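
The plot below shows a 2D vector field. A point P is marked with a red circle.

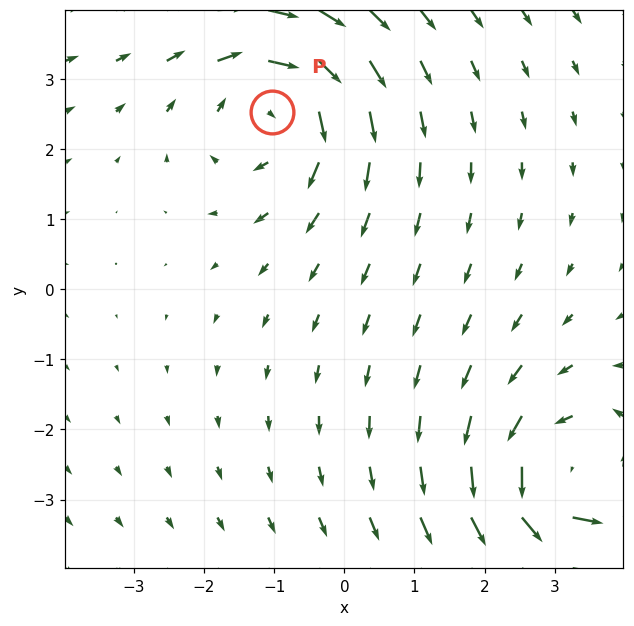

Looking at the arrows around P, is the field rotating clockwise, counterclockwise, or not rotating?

Near P at (-1.0, 2.5) the arrows circulate clockwise. The curl (z-component) there is about -3; negative curl means clockwise rotation.

clockwise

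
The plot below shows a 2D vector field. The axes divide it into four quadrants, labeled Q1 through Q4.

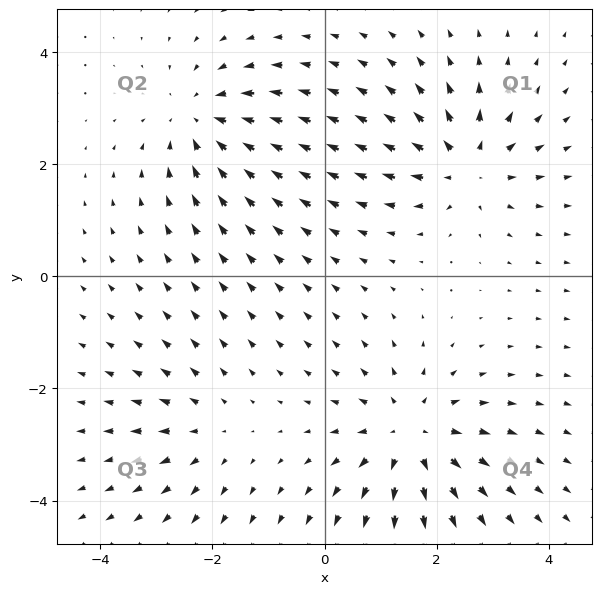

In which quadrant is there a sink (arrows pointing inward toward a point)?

The sink sits at approximately (-2.2, 2.8), which lies in quadrant Q2. The divergence there is about -4, negative as expected for a sink.

Q2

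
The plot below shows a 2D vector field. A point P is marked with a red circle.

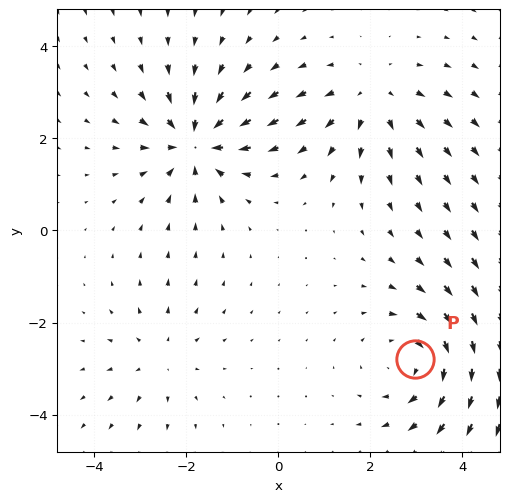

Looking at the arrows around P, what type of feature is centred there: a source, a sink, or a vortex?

At P (3.0, -2.8) the arrows circulate clockwise. Divergence ≈0, curl about -4 — near-zero divergence with nonzero curl is a vortex.

vortex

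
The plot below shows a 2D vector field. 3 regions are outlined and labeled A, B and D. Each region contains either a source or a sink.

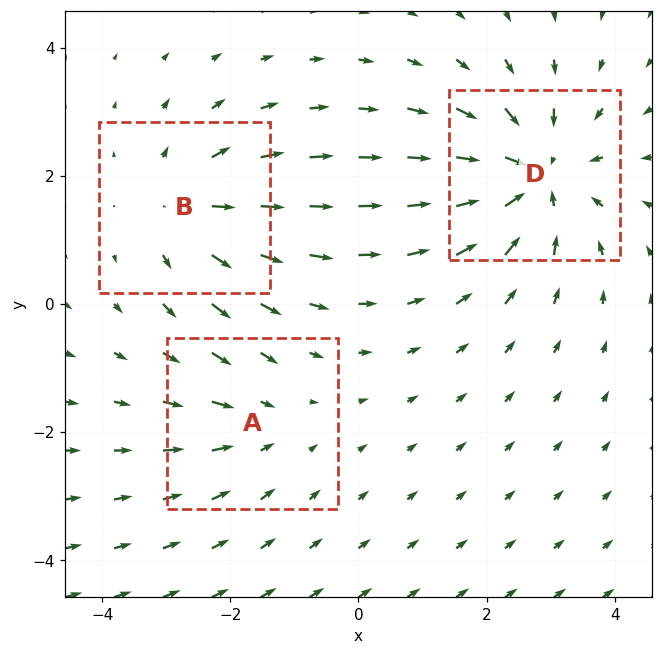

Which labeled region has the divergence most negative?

D

Divergence at each region's feature centre — A: about -2, B: about +3, D: about -4. Region D is most negative.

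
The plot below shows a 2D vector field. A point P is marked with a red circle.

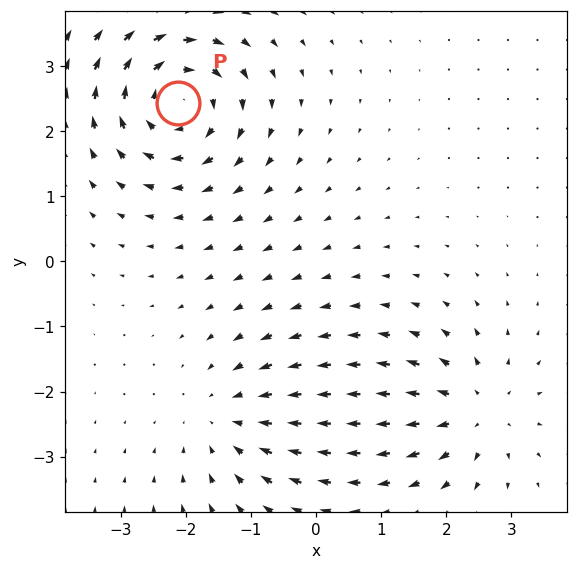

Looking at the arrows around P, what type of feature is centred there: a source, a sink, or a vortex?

vortex

At P (-2.1, 2.4) the arrows circulate clockwise. Divergence ≈0, curl about -6 — near-zero divergence with nonzero curl is a vortex.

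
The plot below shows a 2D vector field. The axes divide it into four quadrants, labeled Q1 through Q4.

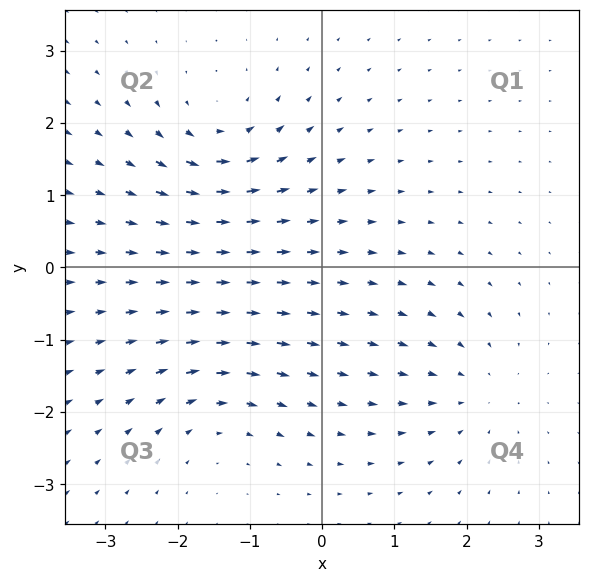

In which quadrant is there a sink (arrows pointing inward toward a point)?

The sink sits at approximately (2.1, -1.7), which lies in quadrant Q4. The divergence there is about -3, negative as expected for a sink.

Q4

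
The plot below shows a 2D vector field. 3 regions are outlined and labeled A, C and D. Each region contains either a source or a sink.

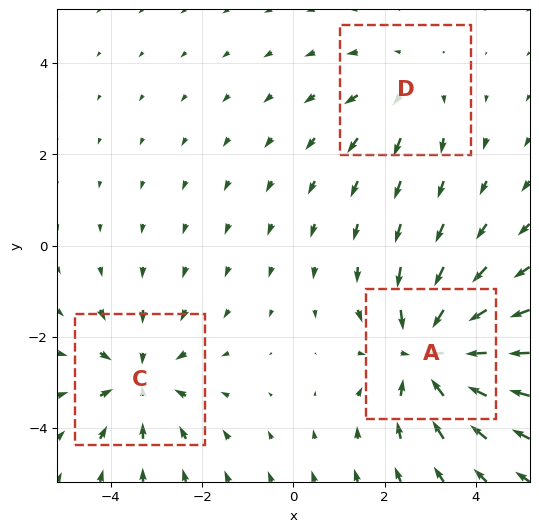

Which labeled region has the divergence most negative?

Divergence at each region's feature centre — A: about -4, C: about -3, D: about +2. Region A is most negative.

A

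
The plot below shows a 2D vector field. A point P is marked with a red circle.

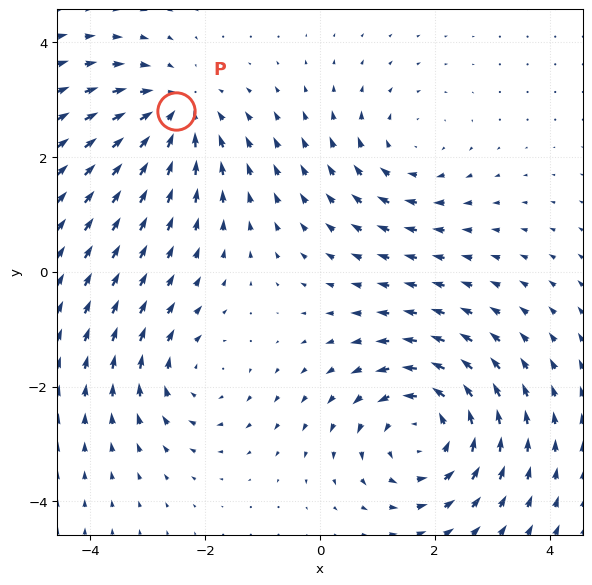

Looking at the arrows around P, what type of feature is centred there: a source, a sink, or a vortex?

At P (-2.5, 2.8) the arrows converge inward. Divergence about -4, curl ≈0 — negative divergence with near-zero curl is a sink.

sink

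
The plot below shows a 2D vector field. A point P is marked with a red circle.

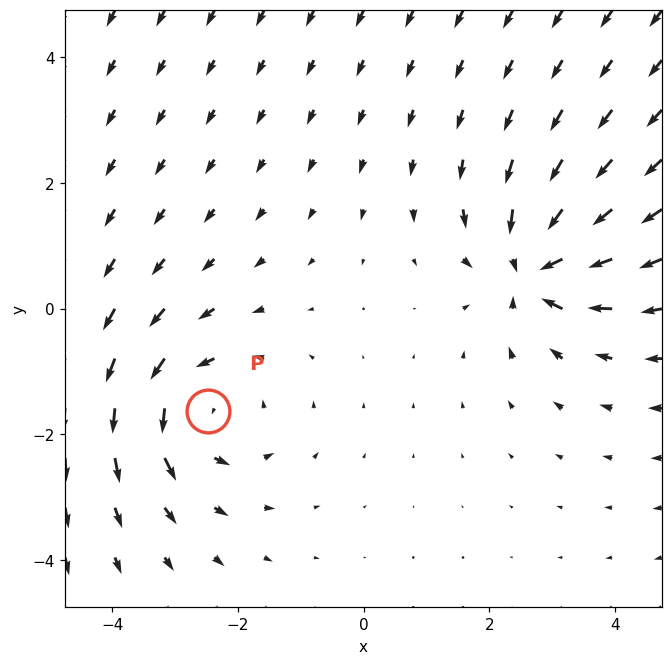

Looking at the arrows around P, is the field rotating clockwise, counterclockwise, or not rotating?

Near P at (-2.5, -1.6) the arrows circulate counterclockwise. The curl (z-component) there is about +3; positive curl means counterclockwise rotation.

counterclockwise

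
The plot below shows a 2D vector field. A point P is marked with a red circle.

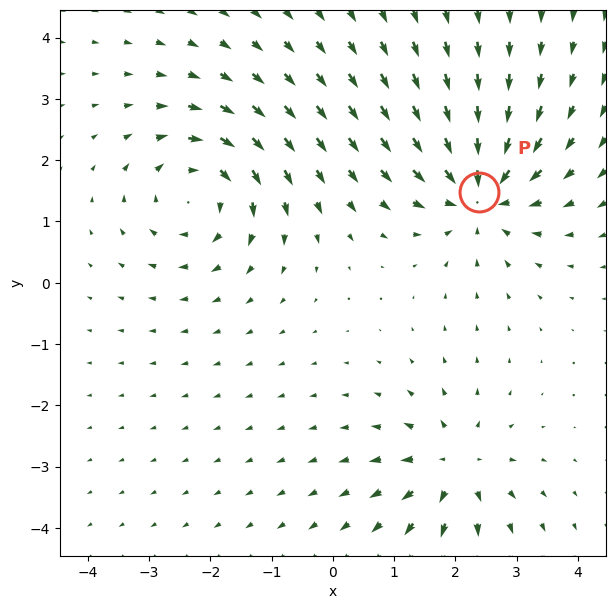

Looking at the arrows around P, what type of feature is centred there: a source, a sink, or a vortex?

At P (2.4, 1.5) the arrows converge inward. Divergence about -5, curl ≈0 — negative divergence with near-zero curl is a sink.

sink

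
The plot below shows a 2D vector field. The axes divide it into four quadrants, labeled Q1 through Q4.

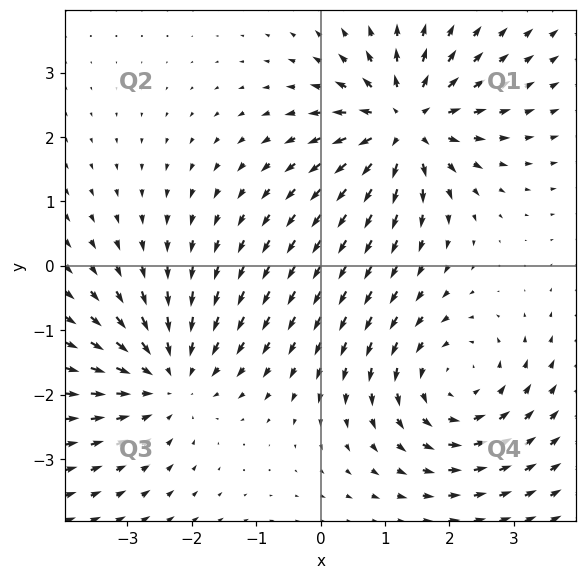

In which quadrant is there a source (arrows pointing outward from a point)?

Q1

The source sits at approximately (1.3, 2.2), which lies in quadrant Q1. The divergence there is about +4, positive as expected for a source.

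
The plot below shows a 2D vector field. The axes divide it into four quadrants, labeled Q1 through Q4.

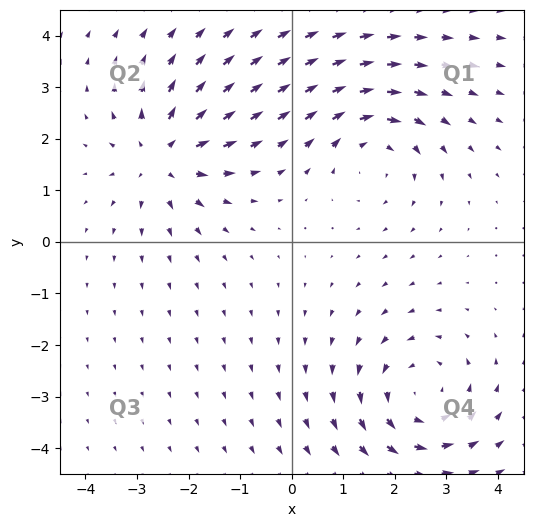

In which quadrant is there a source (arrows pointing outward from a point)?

The source sits at approximately (-2.5, 1.7), which lies in quadrant Q2. The divergence there is about +4, positive as expected for a source.

Q2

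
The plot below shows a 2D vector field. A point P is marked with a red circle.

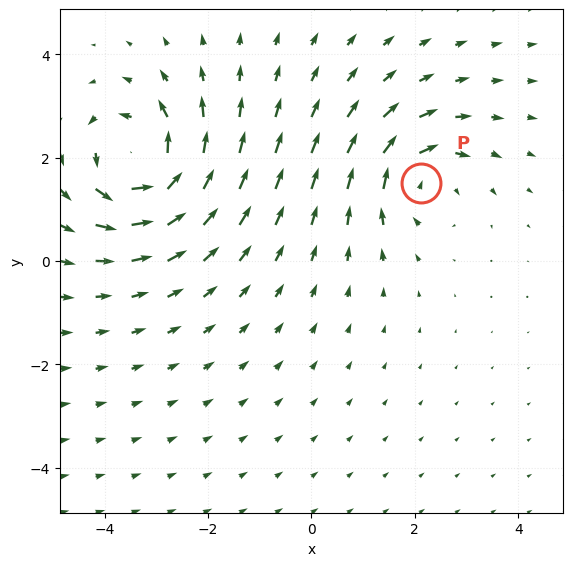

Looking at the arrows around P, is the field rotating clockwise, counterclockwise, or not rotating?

Near P at (2.1, 1.5) the arrows circulate clockwise. The curl (z-component) there is about -4; negative curl means clockwise rotation.

clockwise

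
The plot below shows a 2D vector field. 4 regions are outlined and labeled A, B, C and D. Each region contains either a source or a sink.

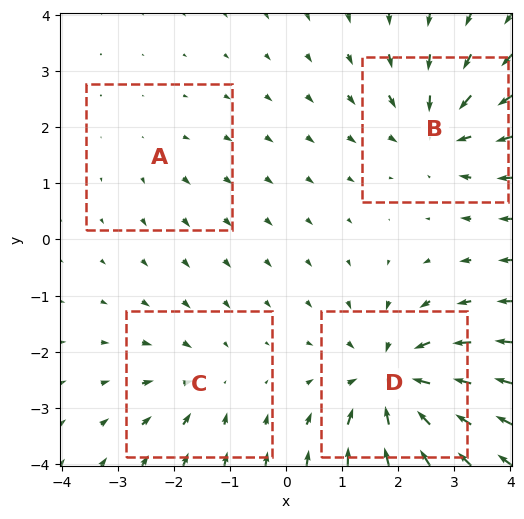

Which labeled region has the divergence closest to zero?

A

Divergence at each region's feature centre — A: about +2, B: about -5, C: about -3, D: about -8. Region A is closest to zero.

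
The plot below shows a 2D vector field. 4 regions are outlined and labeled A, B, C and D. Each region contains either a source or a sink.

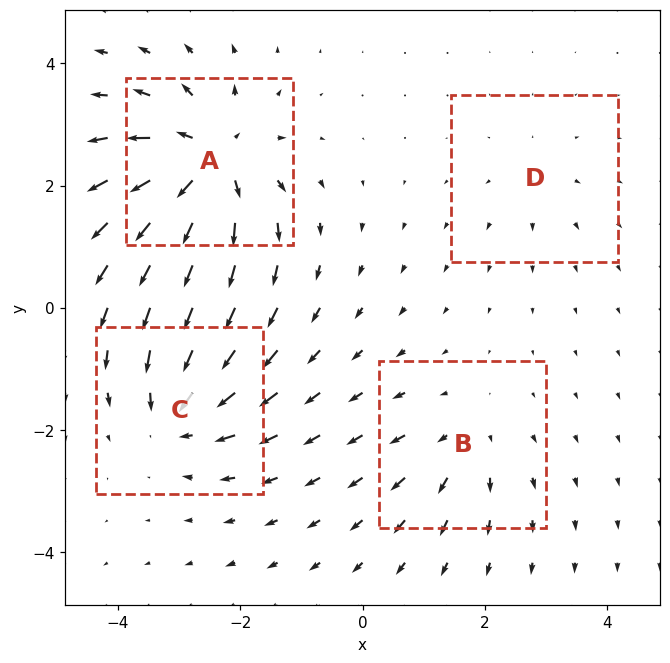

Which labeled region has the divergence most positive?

A

Divergence at each region's feature centre — A: about +9, B: about +4, C: about -6, D: about +2. Region A is most positive.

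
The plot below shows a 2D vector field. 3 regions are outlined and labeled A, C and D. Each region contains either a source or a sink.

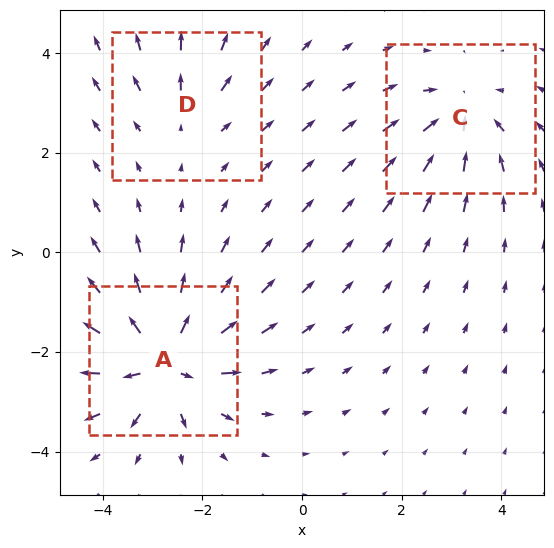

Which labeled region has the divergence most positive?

Divergence at each region's feature centre — A: about +6, C: about -4, D: about +2. Region A is most positive.

A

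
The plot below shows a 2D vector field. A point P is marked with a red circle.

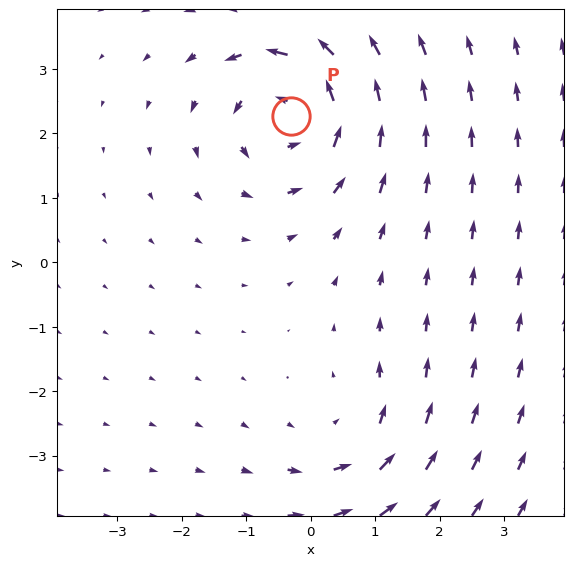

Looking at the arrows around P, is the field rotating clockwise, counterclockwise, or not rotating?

Near P at (-0.3, 2.3) the arrows circulate counterclockwise. The curl (z-component) there is about +5; positive curl means counterclockwise rotation.

counterclockwise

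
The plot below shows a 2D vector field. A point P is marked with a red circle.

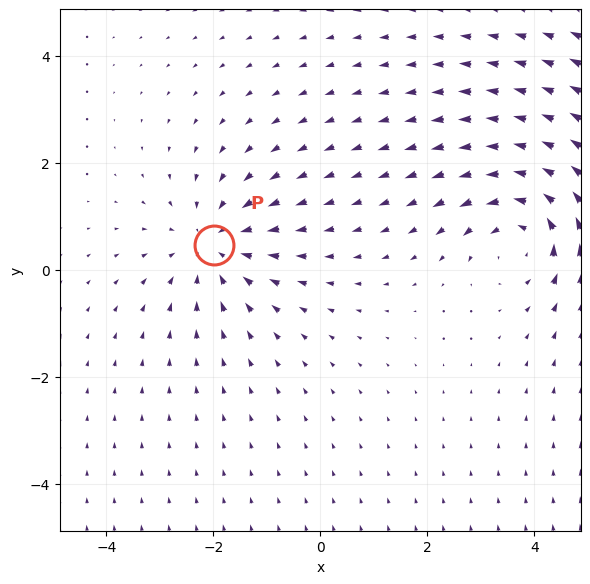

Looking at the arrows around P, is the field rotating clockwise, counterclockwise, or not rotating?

Near P at (-2.0, 0.5) the arrows show no circulation. The curl there is ≈0.

not rotating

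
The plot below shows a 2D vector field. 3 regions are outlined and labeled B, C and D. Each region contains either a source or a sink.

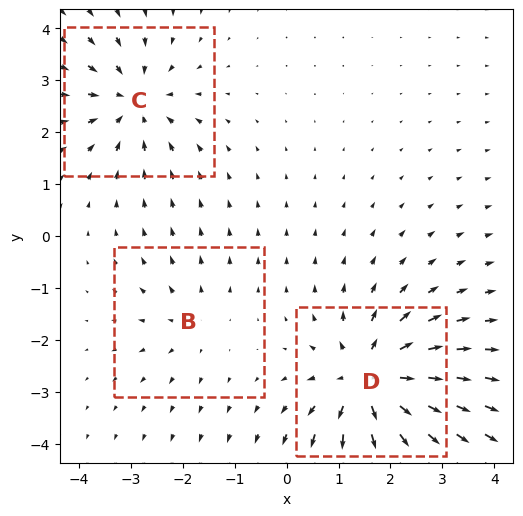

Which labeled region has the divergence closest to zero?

B

Divergence at each region's feature centre — B: about +2, C: about -4, D: about +5. Region B is closest to zero.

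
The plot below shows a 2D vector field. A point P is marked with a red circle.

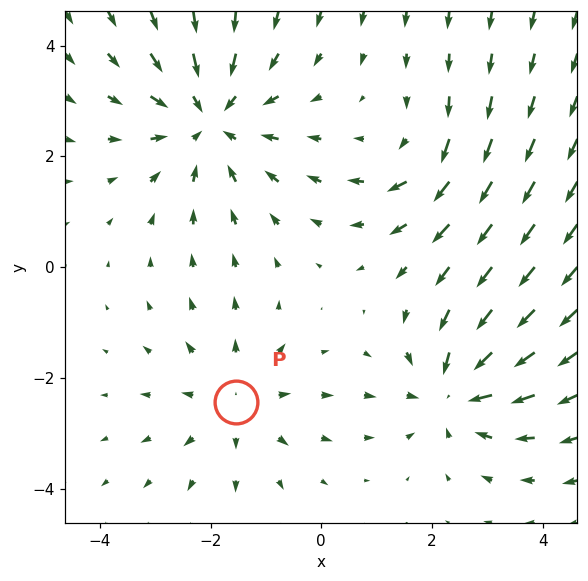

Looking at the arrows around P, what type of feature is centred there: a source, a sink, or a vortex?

At P (-1.5, -2.4) the arrows spread outward. Divergence about +3, curl ≈0 — positive divergence with near-zero curl is a source.

source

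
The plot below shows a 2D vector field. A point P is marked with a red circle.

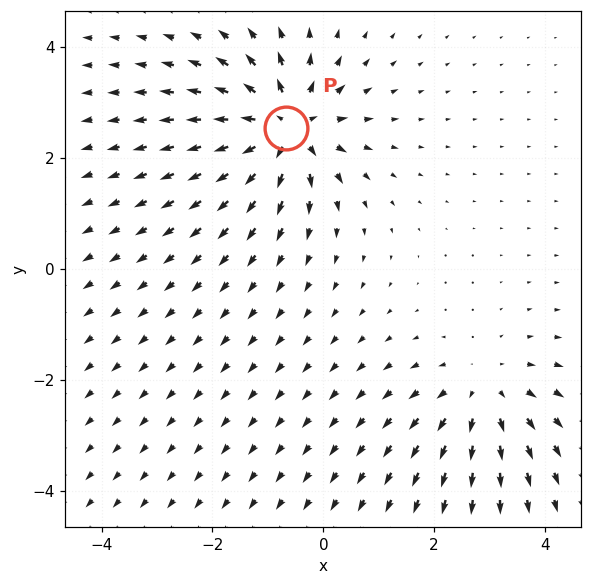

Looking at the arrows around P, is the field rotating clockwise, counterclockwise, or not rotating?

Near P at (-0.7, 2.6) the arrows show no circulation. The curl there is ≈0.

not rotating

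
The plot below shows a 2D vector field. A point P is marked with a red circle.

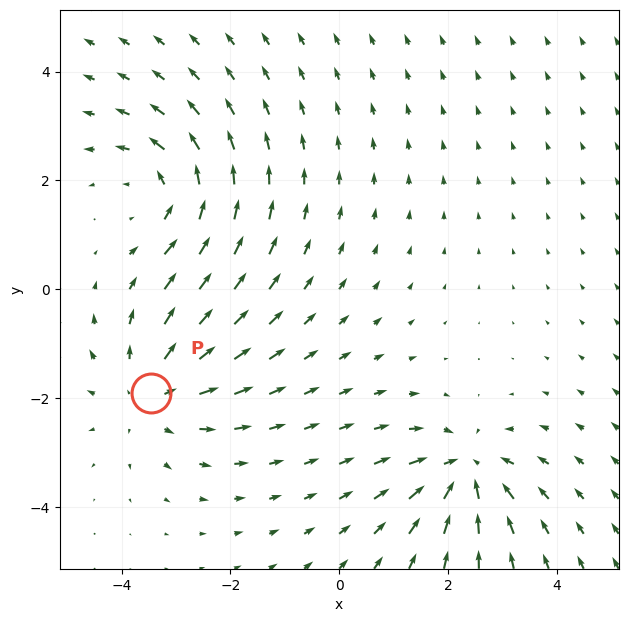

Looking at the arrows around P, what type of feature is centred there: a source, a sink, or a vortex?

source

At P (-3.5, -1.9) the arrows spread outward. Divergence about +4, curl ≈0 — positive divergence with near-zero curl is a source.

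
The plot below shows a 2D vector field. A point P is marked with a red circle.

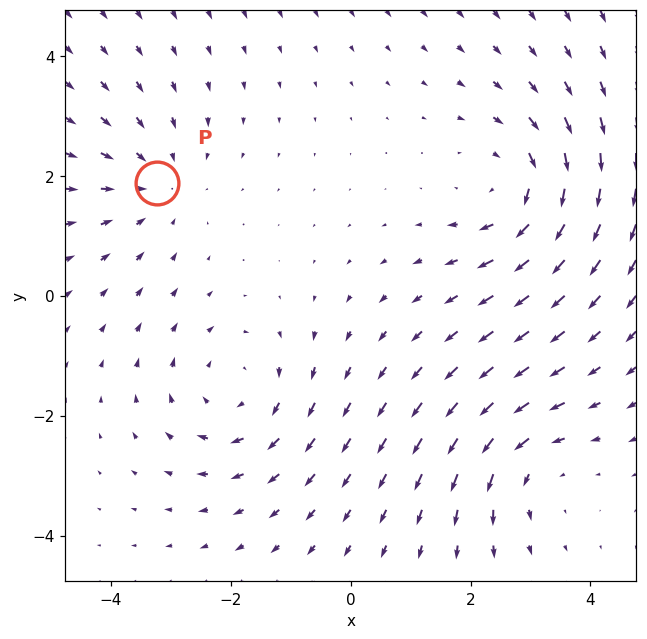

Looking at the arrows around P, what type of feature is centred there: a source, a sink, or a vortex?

At P (-3.2, 1.9) the arrows converge inward. Divergence about -3, curl ≈0 — negative divergence with near-zero curl is a sink.

sink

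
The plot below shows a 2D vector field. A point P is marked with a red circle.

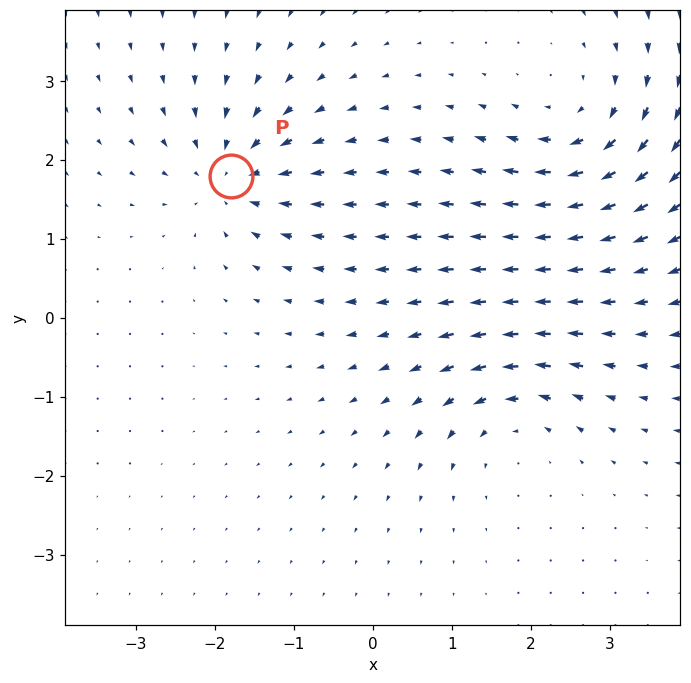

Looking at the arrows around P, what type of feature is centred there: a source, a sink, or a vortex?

sink

At P (-1.8, 1.8) the arrows converge inward. Divergence about -4, curl ≈0 — negative divergence with near-zero curl is a sink.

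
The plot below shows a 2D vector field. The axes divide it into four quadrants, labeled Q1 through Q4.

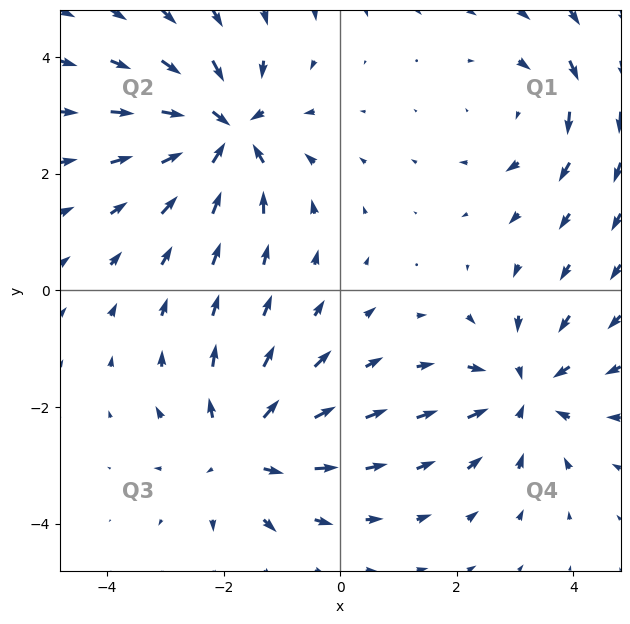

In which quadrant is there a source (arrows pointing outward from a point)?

Q3

The source sits at approximately (-1.7, -2.7), which lies in quadrant Q3. The divergence there is about +4, positive as expected for a source.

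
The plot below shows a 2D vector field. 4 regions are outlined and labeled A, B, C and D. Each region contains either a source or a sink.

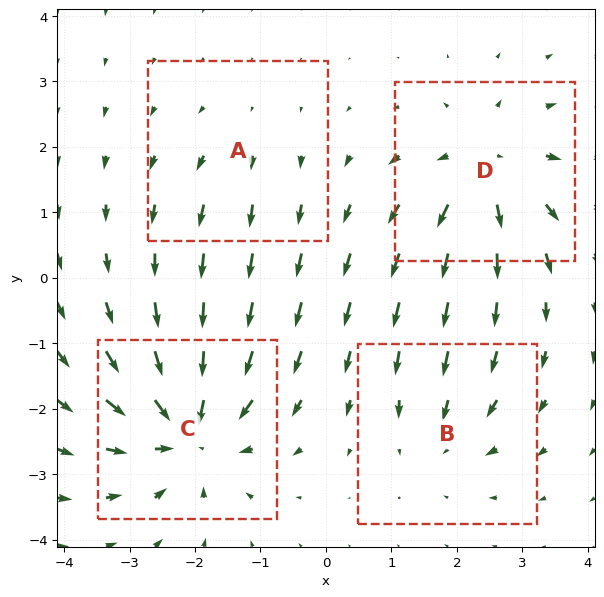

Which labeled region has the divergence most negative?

Divergence at each region's feature centre — A: about +2, B: about -3, C: about -7, D: about +6. Region C is most negative.

C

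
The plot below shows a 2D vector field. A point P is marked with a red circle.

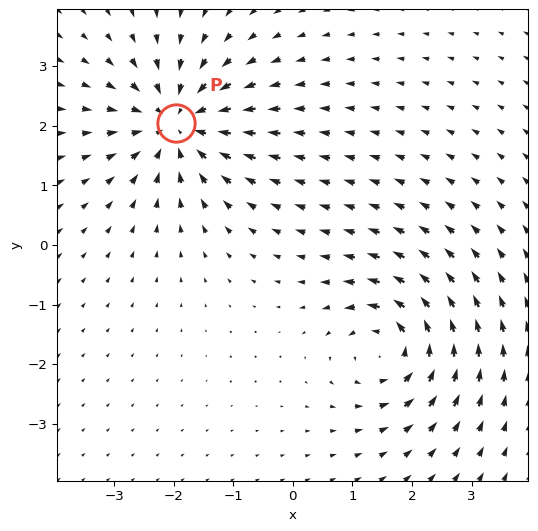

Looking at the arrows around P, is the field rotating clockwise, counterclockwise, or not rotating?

Near P at (-2.0, 2.0) the arrows show no circulation. The curl there is ≈0.

not rotating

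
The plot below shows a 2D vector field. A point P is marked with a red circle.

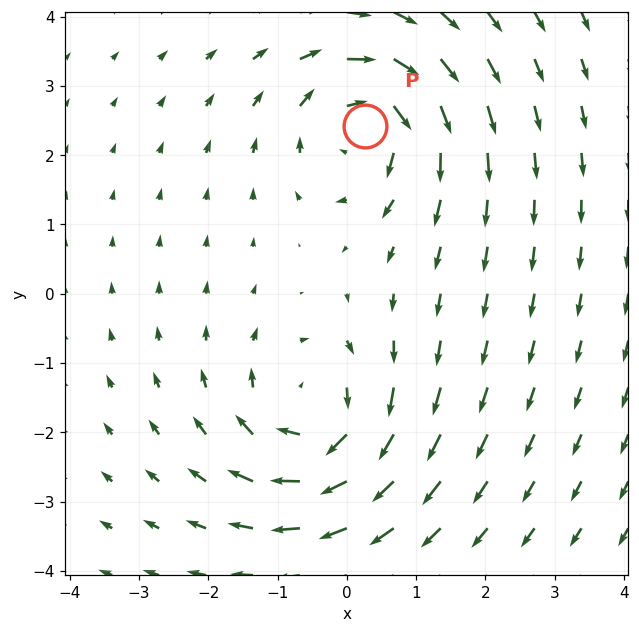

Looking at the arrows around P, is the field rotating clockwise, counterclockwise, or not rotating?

Near P at (0.3, 2.4) the arrows circulate clockwise. The curl (z-component) there is about -5; negative curl means clockwise rotation.

clockwise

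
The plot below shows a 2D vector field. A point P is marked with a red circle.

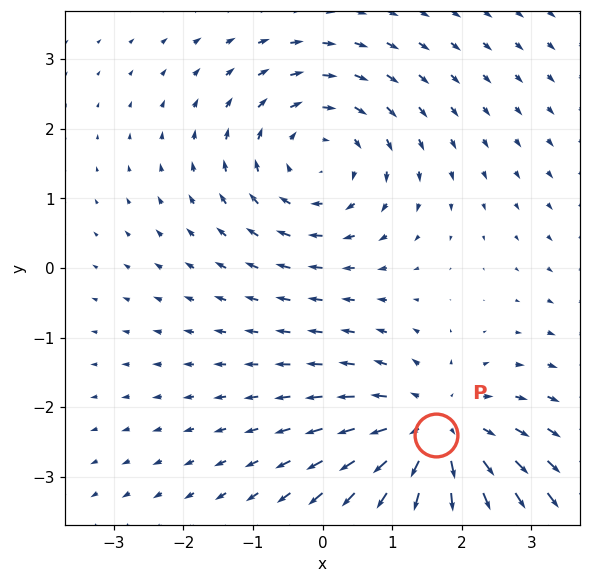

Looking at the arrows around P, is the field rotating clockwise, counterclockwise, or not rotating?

Near P at (1.6, -2.4) the arrows show no circulation. The curl there is ≈0.

not rotating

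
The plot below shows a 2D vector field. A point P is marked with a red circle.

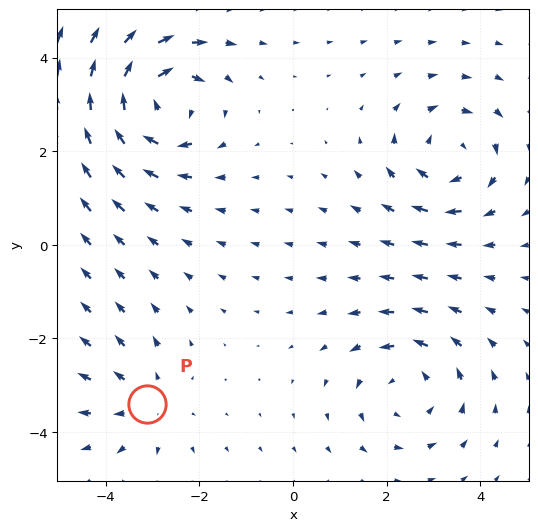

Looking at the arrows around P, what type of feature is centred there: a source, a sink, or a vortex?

source

At P (-3.1, -3.4) the arrows spread outward. Divergence about +2, curl ≈0 — positive divergence with near-zero curl is a source.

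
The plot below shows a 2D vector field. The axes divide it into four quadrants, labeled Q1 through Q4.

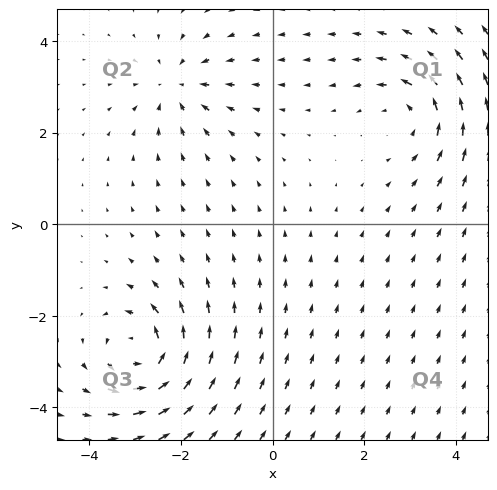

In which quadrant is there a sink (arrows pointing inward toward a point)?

The sink sits at approximately (-2.1, 3.0), which lies in quadrant Q2. The divergence there is about -3, negative as expected for a sink.

Q2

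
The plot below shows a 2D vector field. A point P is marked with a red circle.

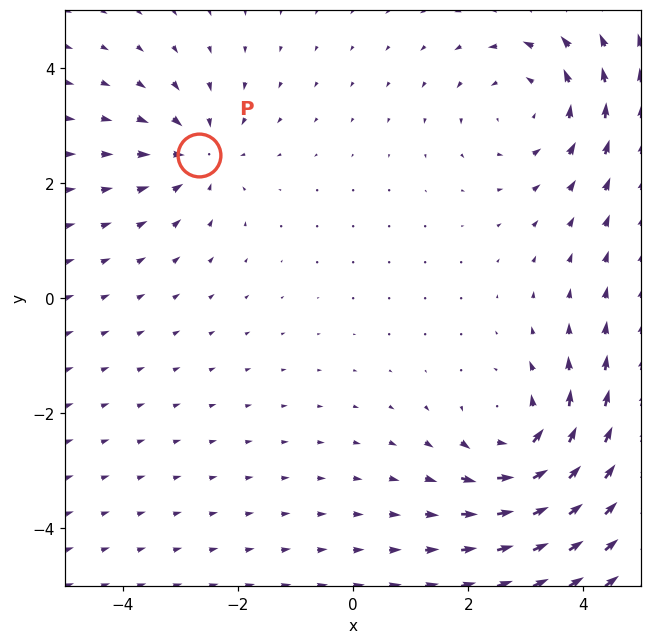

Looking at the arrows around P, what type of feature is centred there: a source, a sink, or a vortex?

sink

At P (-2.7, 2.5) the arrows converge inward. Divergence about -3, curl ≈0 — negative divergence with near-zero curl is a sink.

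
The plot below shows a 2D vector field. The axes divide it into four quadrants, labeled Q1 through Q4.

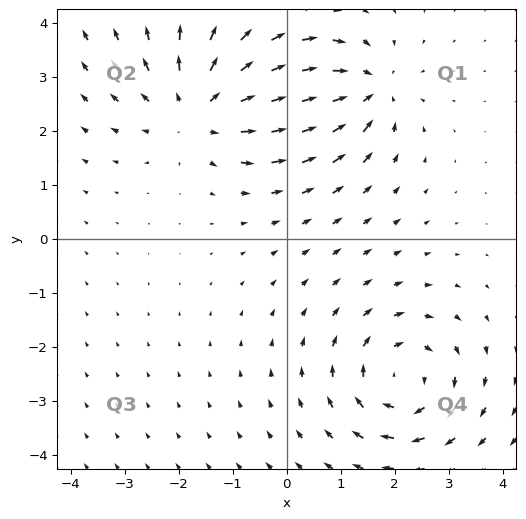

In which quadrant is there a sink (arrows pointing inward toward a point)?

Q1

The sink sits at approximately (1.5, 2.7), which lies in quadrant Q1. The divergence there is about -5, negative as expected for a sink.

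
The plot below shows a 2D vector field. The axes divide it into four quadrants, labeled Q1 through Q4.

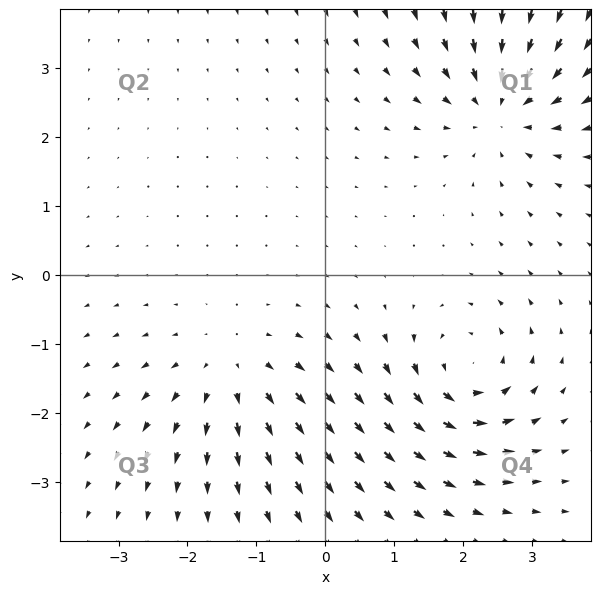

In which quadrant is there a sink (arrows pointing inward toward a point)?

The sink sits at approximately (2.5, 2.4), which lies in quadrant Q1. The divergence there is about -4, negative as expected for a sink.

Q1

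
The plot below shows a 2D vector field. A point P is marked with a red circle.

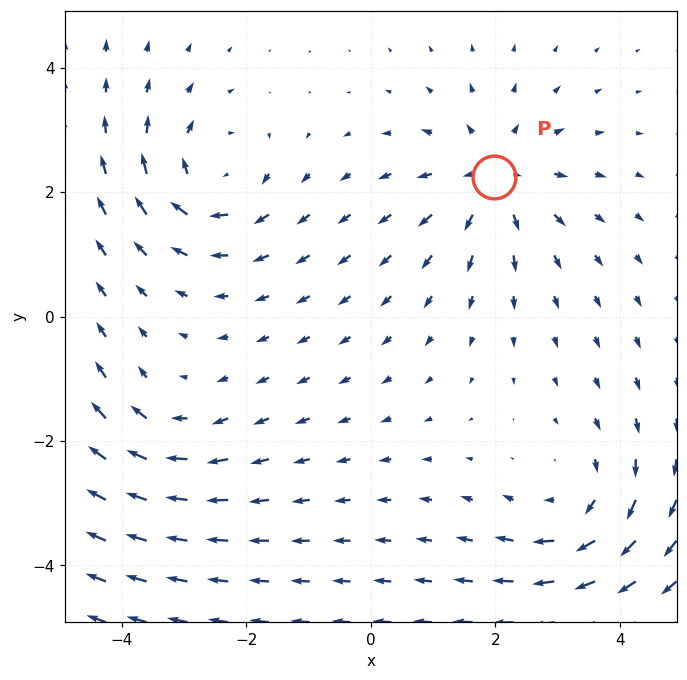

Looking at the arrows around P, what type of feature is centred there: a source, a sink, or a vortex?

source

At P (2.0, 2.2) the arrows spread outward. Divergence about +4, curl ≈0 — positive divergence with near-zero curl is a source.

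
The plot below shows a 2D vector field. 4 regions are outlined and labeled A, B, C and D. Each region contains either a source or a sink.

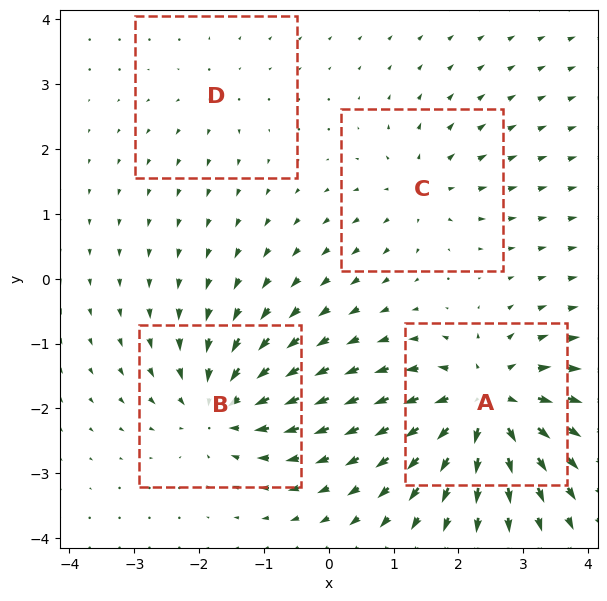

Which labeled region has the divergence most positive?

Divergence at each region's feature centre — A: about +8, B: about -6, C: about +4, D: about +2. Region A is most positive.

A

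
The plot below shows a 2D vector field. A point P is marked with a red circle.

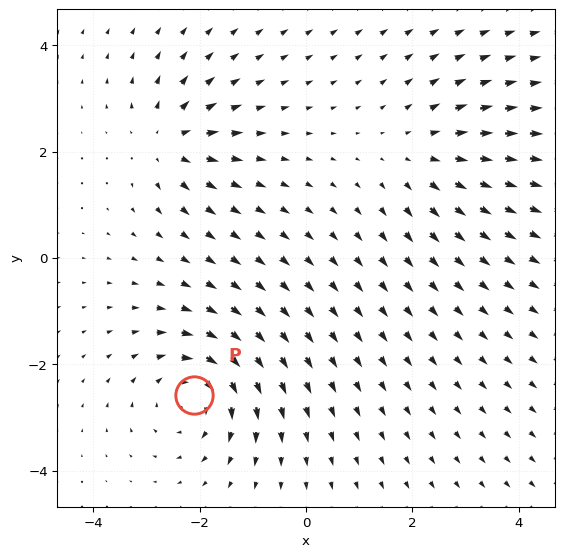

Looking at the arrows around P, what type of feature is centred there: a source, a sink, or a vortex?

At P (-2.1, -2.6) the arrows circulate clockwise. Divergence ≈0, curl about -5 — near-zero divergence with nonzero curl is a vortex.

vortex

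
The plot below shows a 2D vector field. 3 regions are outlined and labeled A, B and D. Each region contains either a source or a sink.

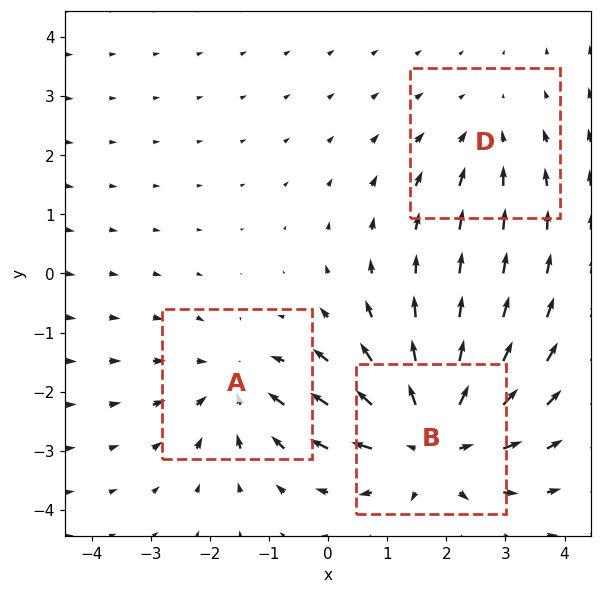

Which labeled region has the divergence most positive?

B

Divergence at each region's feature centre — A: about -3, B: about +4, D: about -2. Region B is most positive.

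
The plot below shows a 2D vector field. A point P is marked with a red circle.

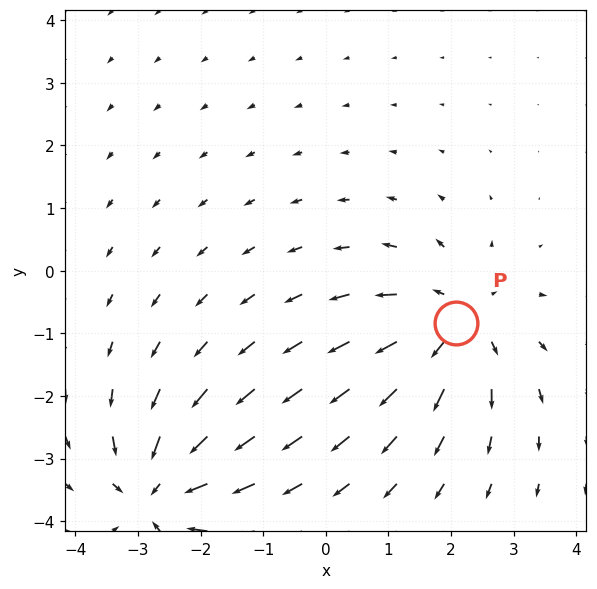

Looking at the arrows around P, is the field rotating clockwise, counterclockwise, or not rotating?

not rotating

Near P at (2.1, -0.8) the arrows show no circulation. The curl there is ≈0.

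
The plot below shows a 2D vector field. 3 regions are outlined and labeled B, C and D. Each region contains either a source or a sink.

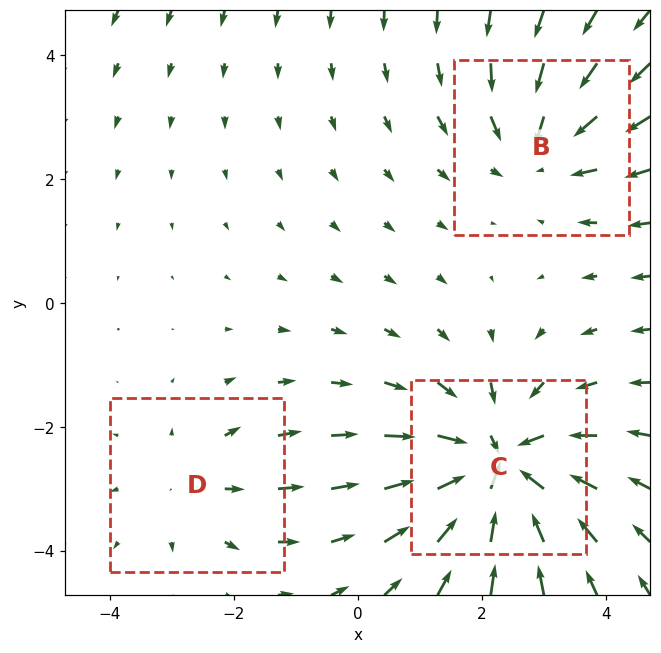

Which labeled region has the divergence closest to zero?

Divergence at each region's feature centre — B: about -3, C: about -5, D: about +2. Region D is closest to zero.

D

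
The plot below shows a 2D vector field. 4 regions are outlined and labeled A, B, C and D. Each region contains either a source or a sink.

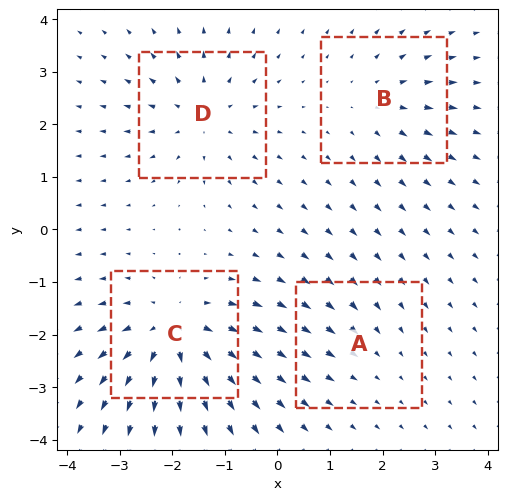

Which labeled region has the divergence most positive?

C

Divergence at each region's feature centre — A: about -2, B: about +3, C: about +7, D: about +5. Region C is most positive.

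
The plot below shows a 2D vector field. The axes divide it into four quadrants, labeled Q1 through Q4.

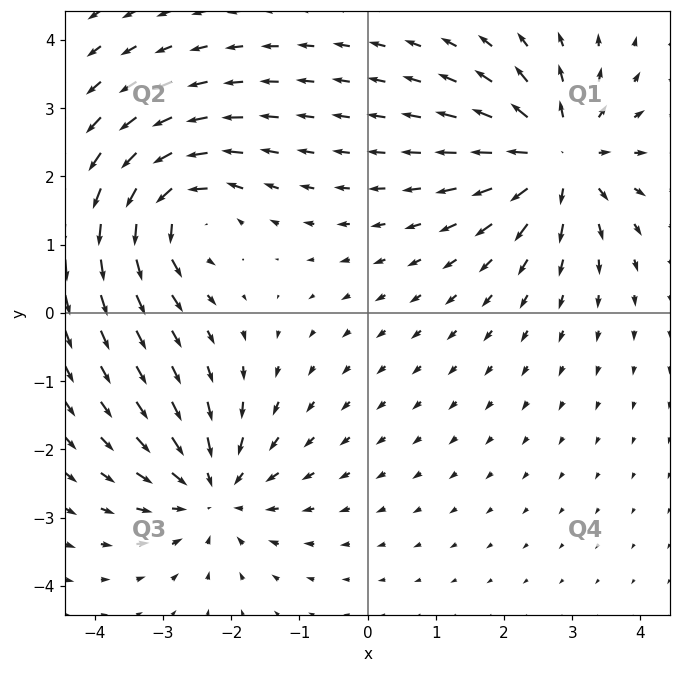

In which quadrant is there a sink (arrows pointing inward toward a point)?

Q3

The sink sits at approximately (-2.3, -2.6), which lies in quadrant Q3. The divergence there is about -4, negative as expected for a sink.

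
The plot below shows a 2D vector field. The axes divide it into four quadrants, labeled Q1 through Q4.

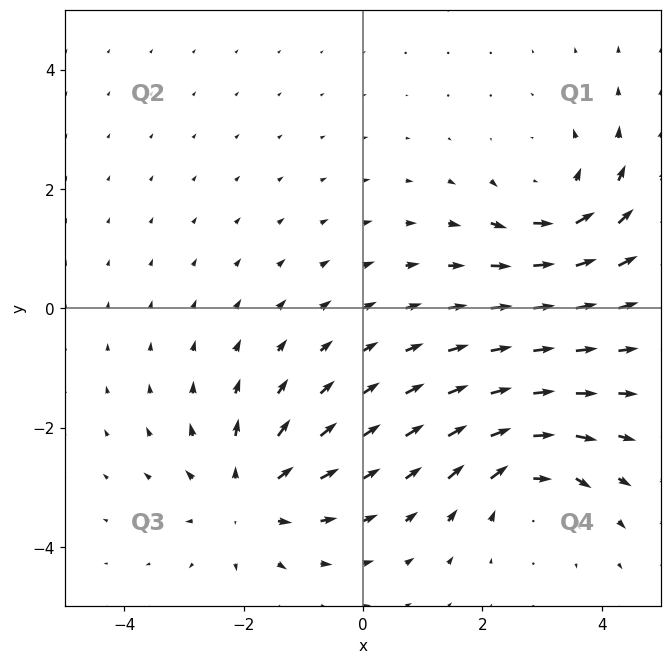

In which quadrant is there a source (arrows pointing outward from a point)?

Q3

The source sits at approximately (-1.9, -3.2), which lies in quadrant Q3. The divergence there is about +4, positive as expected for a source.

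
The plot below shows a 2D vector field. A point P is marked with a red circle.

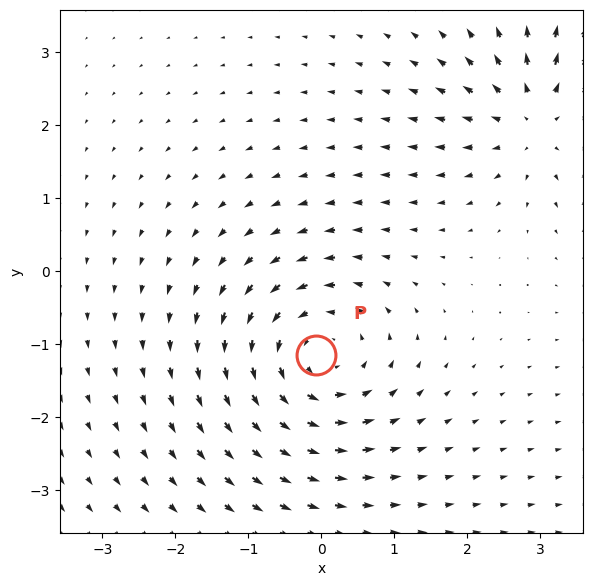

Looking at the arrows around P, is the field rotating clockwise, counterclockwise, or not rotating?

Near P at (-0.1, -1.2) the arrows circulate counterclockwise. The curl (z-component) there is about +5; positive curl means counterclockwise rotation.

counterclockwise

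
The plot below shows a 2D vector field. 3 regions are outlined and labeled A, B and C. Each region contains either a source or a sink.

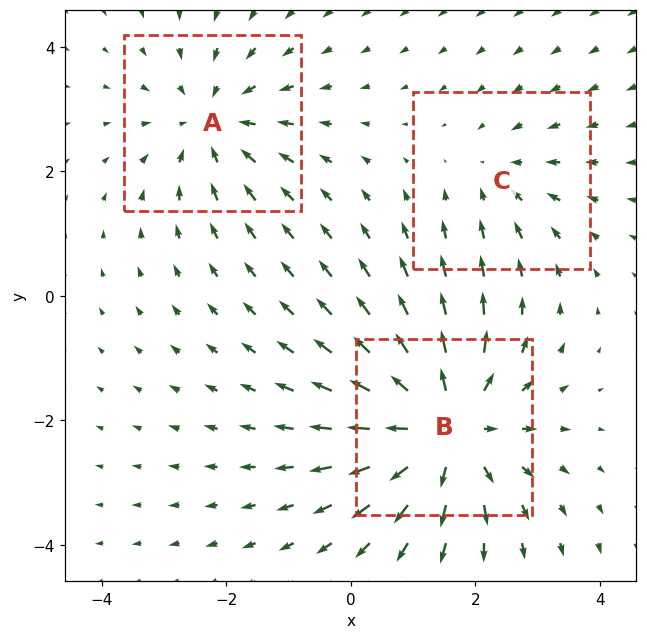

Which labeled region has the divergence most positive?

B

Divergence at each region's feature centre — A: about -3, B: about +5, C: about -2. Region B is most positive.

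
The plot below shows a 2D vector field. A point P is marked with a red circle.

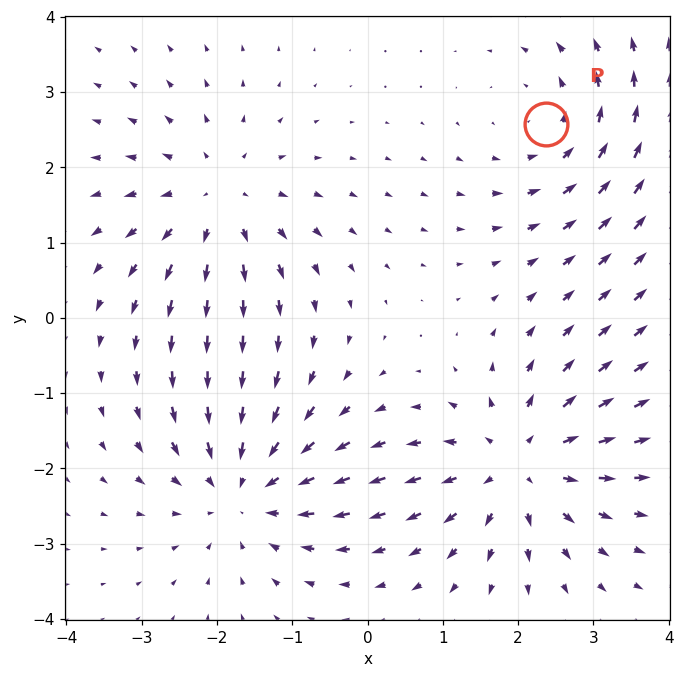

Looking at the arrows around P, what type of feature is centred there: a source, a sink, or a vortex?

vortex

At P (2.4, 2.6) the arrows circulate counterclockwise. Divergence ≈0, curl about +3 — near-zero divergence with nonzero curl is a vortex.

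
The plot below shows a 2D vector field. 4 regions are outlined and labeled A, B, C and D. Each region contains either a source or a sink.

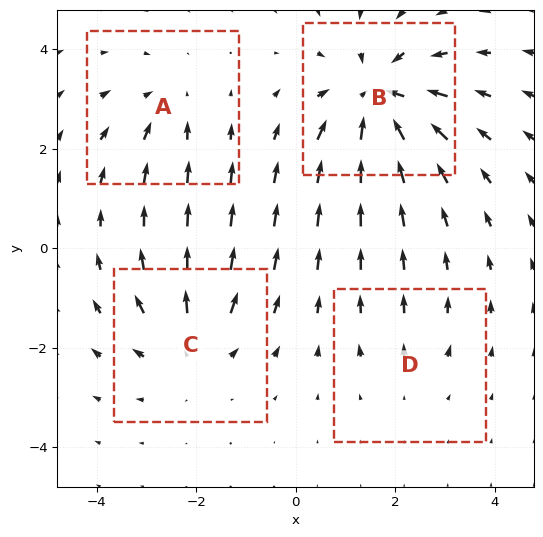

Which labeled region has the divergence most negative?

B

Divergence at each region's feature centre — A: about -3, B: about -6, C: about +4, D: about +2. Region B is most negative.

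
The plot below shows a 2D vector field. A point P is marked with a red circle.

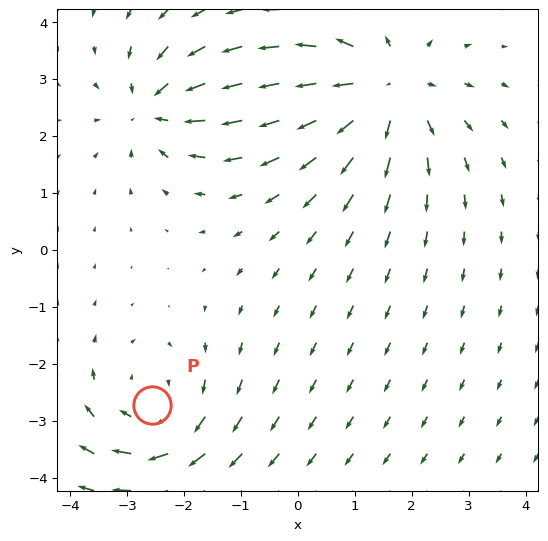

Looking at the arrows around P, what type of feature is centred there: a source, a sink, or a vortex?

vortex

At P (-2.6, -2.7) the arrows circulate clockwise. Divergence ≈0, curl about -3 — near-zero divergence with nonzero curl is a vortex.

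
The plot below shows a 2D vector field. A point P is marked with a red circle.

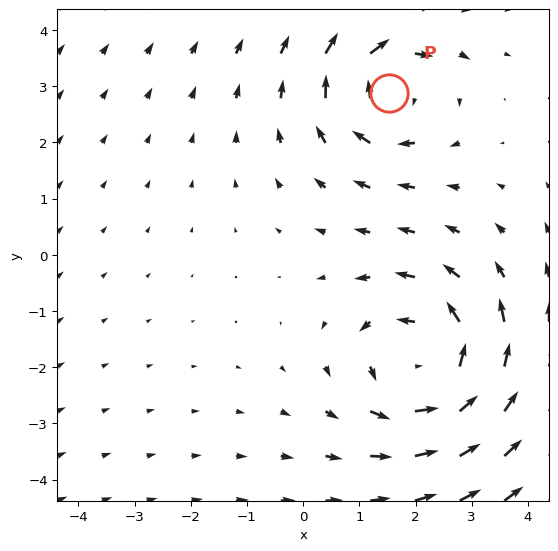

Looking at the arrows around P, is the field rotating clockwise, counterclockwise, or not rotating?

Near P at (1.5, 2.9) the arrows circulate clockwise. The curl (z-component) there is about -4; negative curl means clockwise rotation.

clockwise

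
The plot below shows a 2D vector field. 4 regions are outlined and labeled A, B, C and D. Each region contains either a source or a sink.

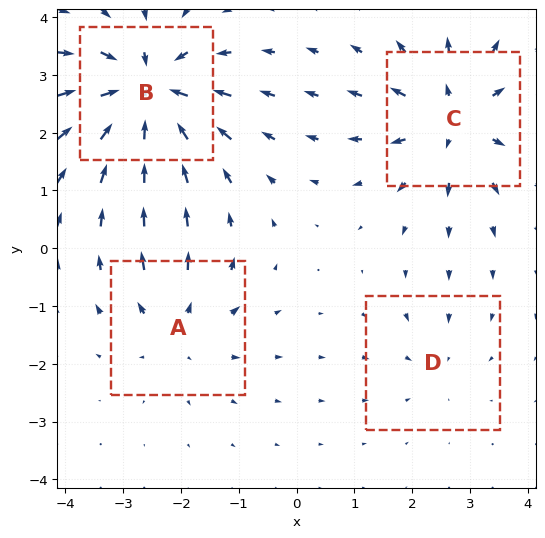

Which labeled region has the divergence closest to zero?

Divergence at each region's feature centre — A: about +4, B: about -7, C: about +5, D: about -2. Region D is closest to zero.

D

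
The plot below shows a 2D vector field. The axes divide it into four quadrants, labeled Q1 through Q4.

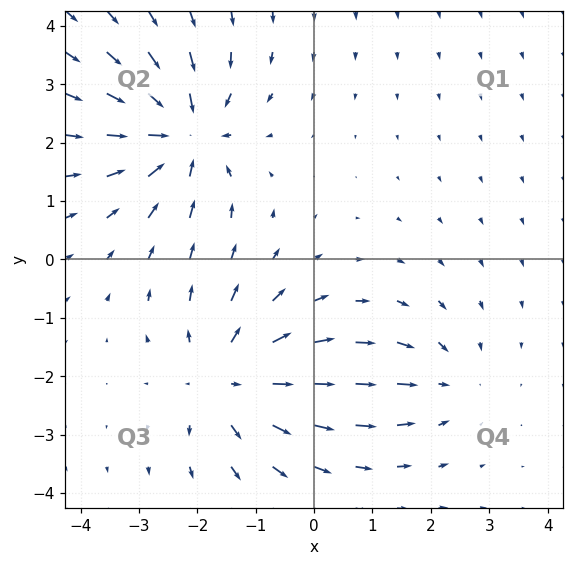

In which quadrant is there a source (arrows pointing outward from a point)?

Q3

The source sits at approximately (-1.5, -2.1), which lies in quadrant Q3. The divergence there is about +4, positive as expected for a source.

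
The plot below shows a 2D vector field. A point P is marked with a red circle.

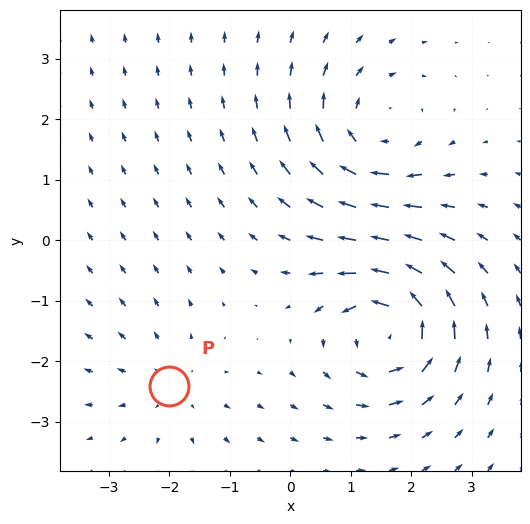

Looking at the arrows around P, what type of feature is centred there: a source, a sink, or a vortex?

At P (-2.0, -2.4) the arrows spread outward. Divergence about +2, curl ≈0 — positive divergence with near-zero curl is a source.

source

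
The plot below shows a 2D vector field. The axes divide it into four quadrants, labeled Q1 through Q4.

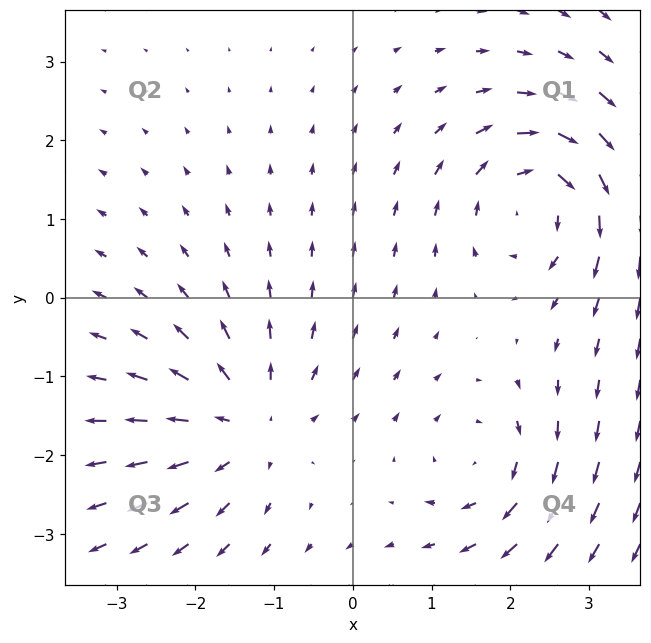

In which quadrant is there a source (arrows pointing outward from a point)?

The source sits at approximately (-1.3, -1.6), which lies in quadrant Q3. The divergence there is about +4, positive as expected for a source.

Q3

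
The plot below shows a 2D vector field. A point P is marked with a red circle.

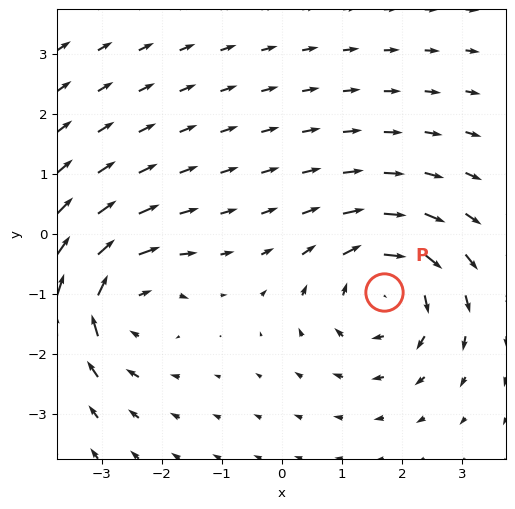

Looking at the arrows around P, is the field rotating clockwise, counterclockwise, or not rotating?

Near P at (1.7, -1.0) the arrows circulate clockwise. The curl (z-component) there is about -5; negative curl means clockwise rotation.

clockwise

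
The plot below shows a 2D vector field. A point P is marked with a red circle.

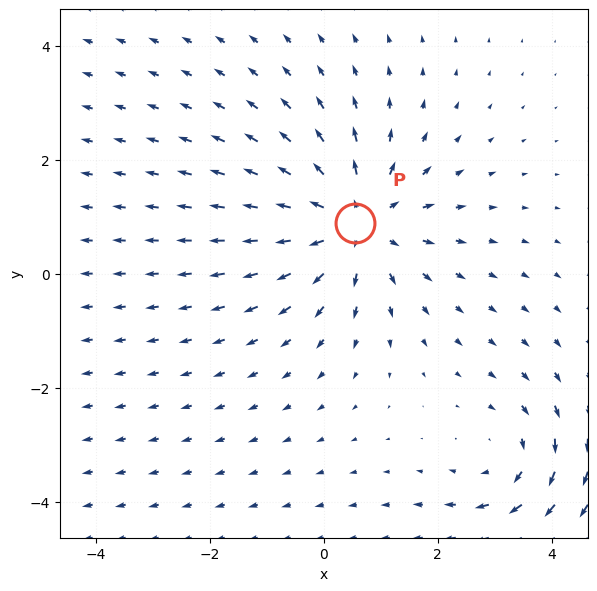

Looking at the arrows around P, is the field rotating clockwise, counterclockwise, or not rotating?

not rotating

Near P at (0.6, 0.9) the arrows show no circulation. The curl there is ≈0.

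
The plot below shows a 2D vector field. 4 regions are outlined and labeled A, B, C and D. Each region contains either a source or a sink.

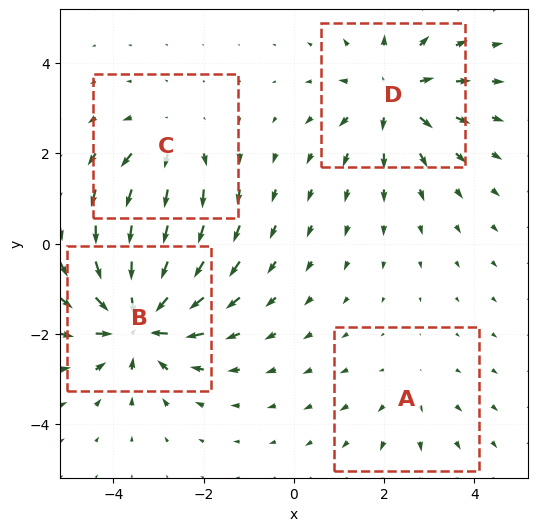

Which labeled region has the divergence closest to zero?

Divergence at each region's feature centre — A: about +2, B: about -7, C: about +3, D: about +5. Region A is closest to zero.

A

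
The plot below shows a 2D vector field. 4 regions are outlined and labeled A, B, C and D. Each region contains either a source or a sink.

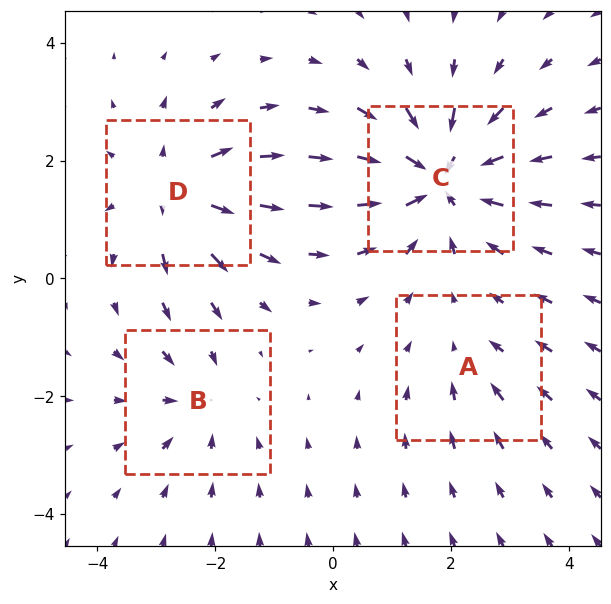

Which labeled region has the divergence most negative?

C

Divergence at each region's feature centre — A: about -2, B: about -3, C: about -7, D: about +5. Region C is most negative.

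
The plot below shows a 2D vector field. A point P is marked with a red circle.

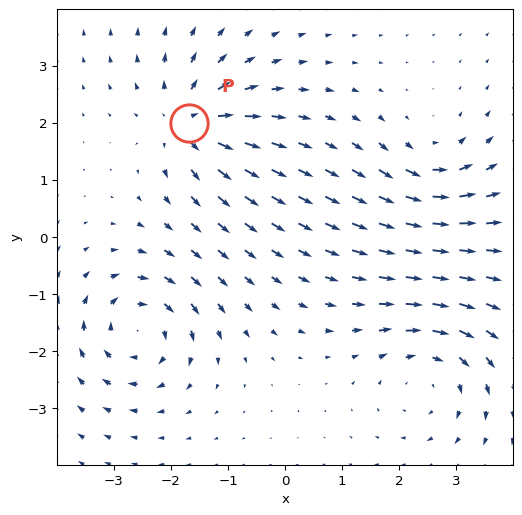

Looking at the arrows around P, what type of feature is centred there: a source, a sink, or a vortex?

At P (-1.7, 2.0) the arrows spread outward. Divergence about +5, curl ≈0 — positive divergence with near-zero curl is a source.

source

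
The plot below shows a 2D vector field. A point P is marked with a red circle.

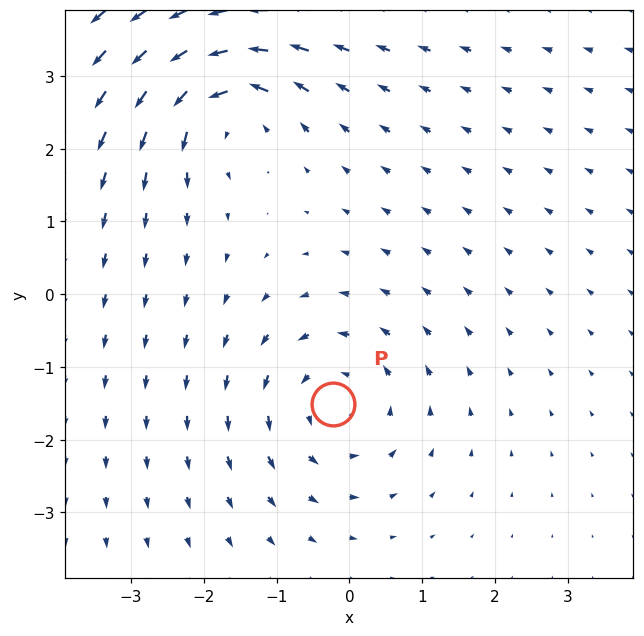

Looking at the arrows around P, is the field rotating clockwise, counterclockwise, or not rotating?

Near P at (-0.2, -1.5) the arrows circulate counterclockwise. The curl (z-component) there is about +4; positive curl means counterclockwise rotation.

counterclockwise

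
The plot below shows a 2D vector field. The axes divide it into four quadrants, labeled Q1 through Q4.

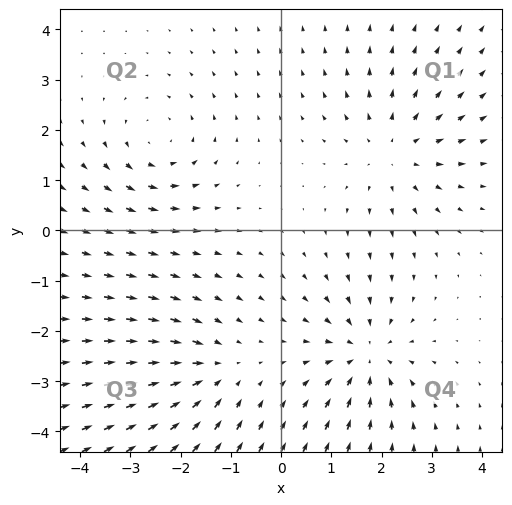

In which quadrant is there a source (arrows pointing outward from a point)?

The source sits at approximately (2.3, 1.6), which lies in quadrant Q1. The divergence there is about +3, positive as expected for a source.

Q1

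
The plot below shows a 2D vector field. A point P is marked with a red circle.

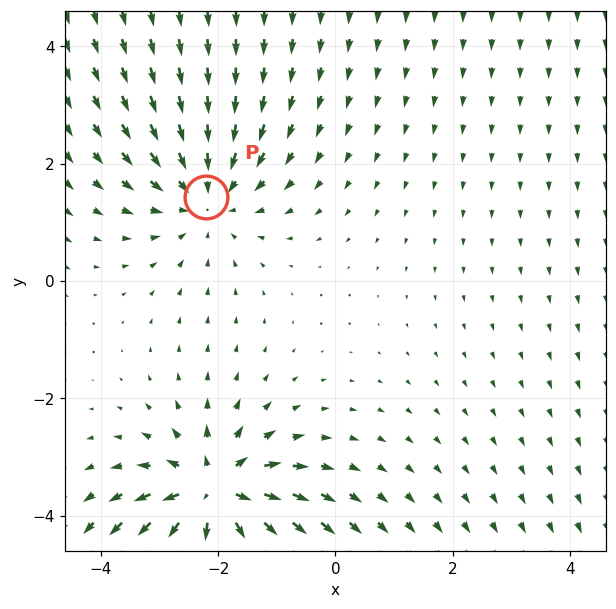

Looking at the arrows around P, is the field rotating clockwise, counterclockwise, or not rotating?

not rotating

Near P at (-2.2, 1.4) the arrows show no circulation. The curl there is ≈0.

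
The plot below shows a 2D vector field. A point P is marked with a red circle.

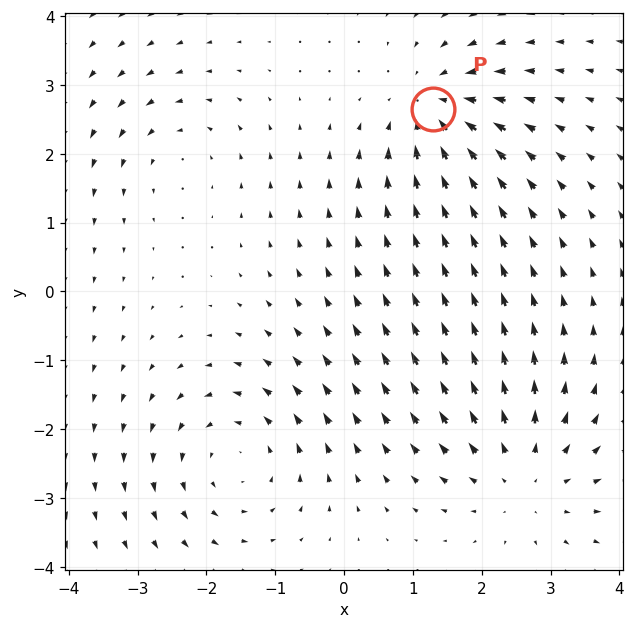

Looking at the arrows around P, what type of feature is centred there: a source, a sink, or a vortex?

At P (1.3, 2.7) the arrows converge inward. Divergence about -4, curl ≈0 — negative divergence with near-zero curl is a sink.

sink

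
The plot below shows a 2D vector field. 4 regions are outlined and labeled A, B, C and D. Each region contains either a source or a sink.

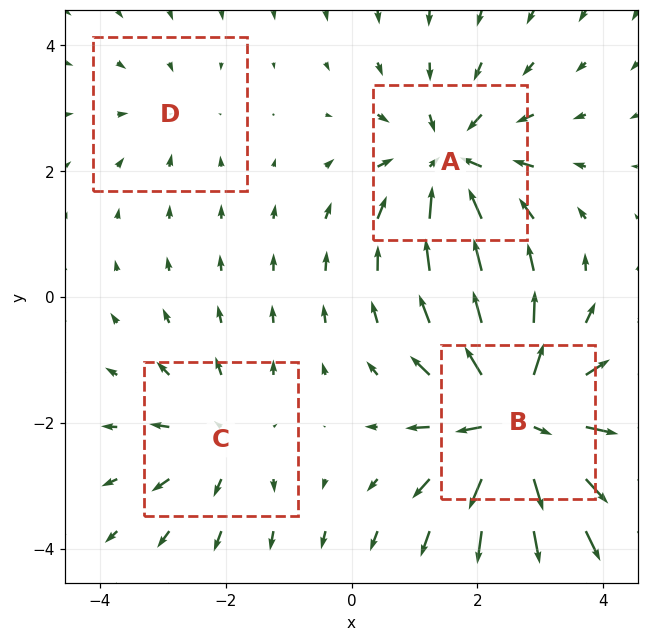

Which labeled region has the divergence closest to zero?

Divergence at each region's feature centre — A: about -5, B: about +8, C: about +3, D: about -2. Region D is closest to zero.

D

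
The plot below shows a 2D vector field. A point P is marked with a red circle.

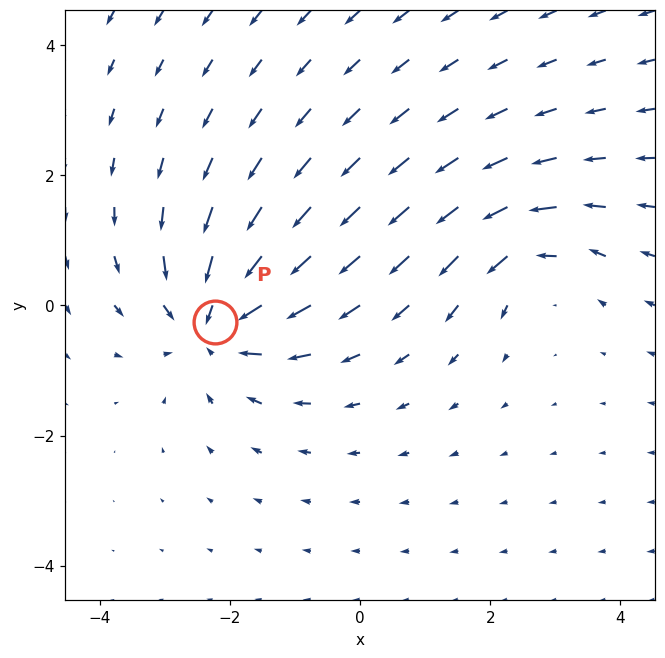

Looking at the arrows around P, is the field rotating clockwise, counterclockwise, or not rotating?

not rotating

Near P at (-2.2, -0.3) the arrows show no circulation. The curl there is ≈0.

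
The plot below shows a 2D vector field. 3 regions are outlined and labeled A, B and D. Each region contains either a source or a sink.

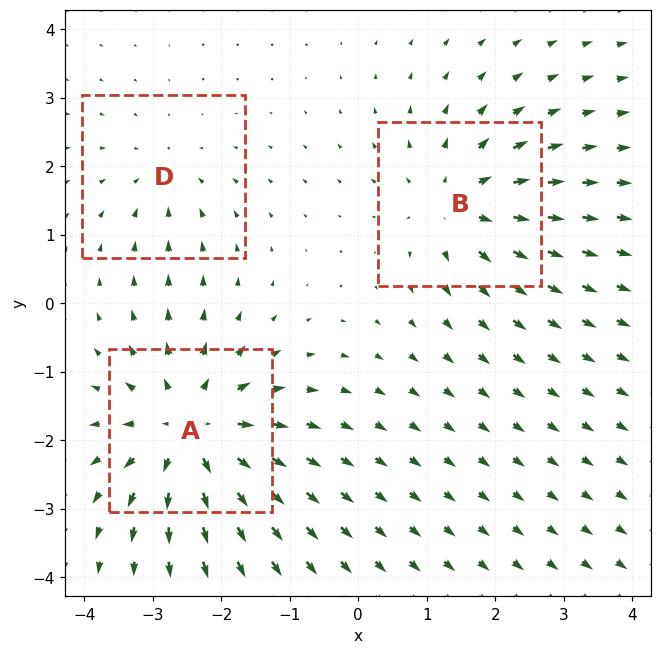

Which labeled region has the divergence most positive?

A

Divergence at each region's feature centre — A: about +5, B: about +4, D: about -2. Region A is most positive.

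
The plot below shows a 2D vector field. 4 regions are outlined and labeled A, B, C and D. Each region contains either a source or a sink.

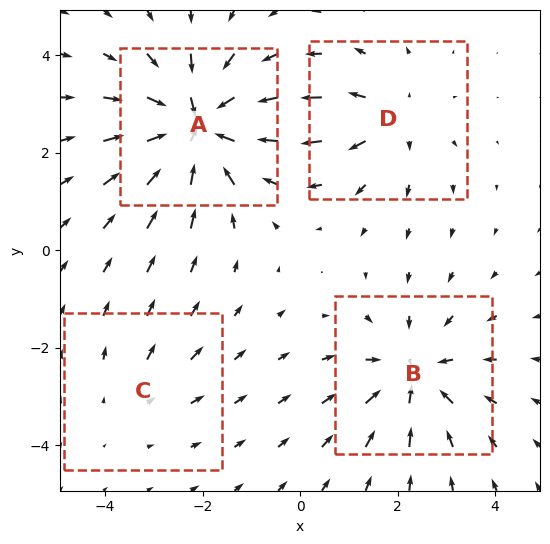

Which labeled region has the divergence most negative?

A

Divergence at each region's feature centre — A: about -6, B: about -4, C: about +2, D: about +3. Region A is most negative.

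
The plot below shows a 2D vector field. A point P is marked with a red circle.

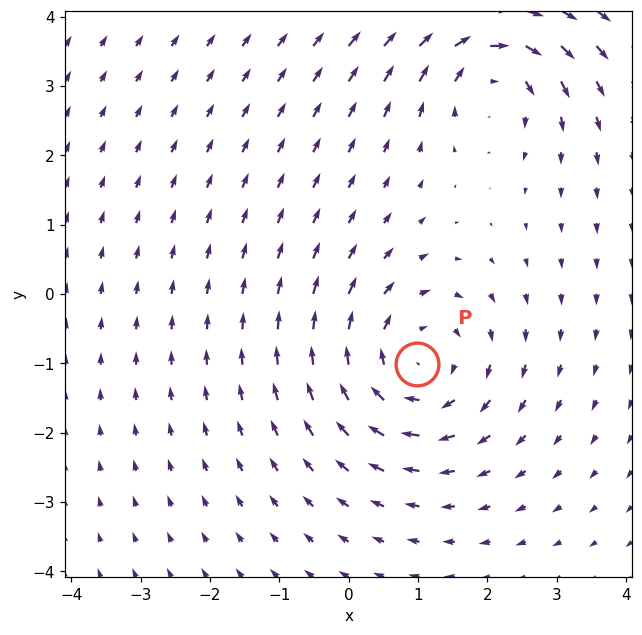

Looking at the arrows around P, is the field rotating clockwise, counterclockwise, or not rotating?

clockwise

Near P at (1.0, -1.0) the arrows circulate clockwise. The curl (z-component) there is about -4; negative curl means clockwise rotation.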